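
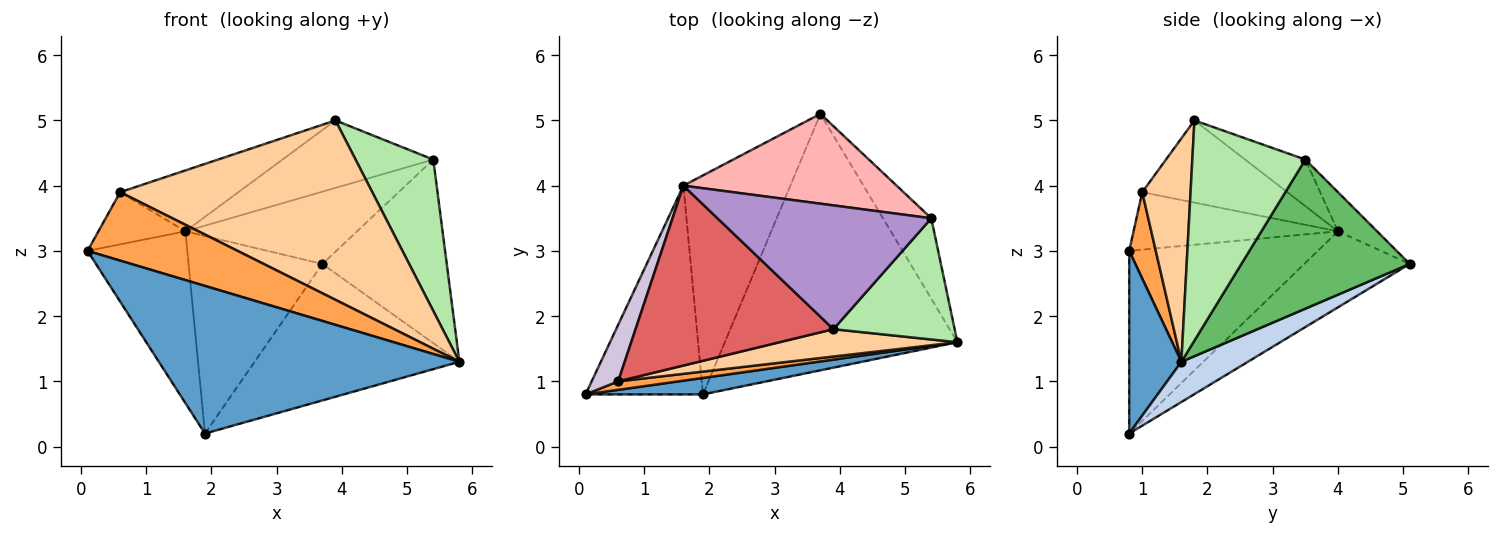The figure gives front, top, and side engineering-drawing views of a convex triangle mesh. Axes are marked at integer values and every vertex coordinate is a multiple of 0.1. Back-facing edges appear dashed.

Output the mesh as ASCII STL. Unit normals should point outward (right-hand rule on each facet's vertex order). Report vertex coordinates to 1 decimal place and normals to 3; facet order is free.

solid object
 facet normal 0.170 -0.979 0.109
  outer loop
   vertex 1.9 0.8 0.2
   vertex 5.8 1.6 1.3
   vertex 0.1 0.8 3.0
  endloop
 endfacet
 facet normal 0.151 0.464 -0.873
  outer loop
   vertex 1.9 0.8 0.2
   vertex 3.7 5.1 2.8
   vertex 5.8 1.6 1.3
  endloop
 endfacet
 facet normal 0.173 -0.977 0.121
  outer loop
   vertex 0.6 1.0 3.9
   vertex 0.1 0.8 3.0
   vertex 5.8 1.6 1.3
  endloop
 endfacet
 facet normal 0.186 -0.971 0.148
  outer loop
   vertex 0.6 1.0 3.9
   vertex 5.8 1.6 1.3
   vertex 3.9 1.8 5.0
  endloop
 endfacet
 facet normal 0.778 0.575 -0.252
  outer loop
   vertex 5.4 3.5 4.4
   vertex 5.8 1.6 1.3
   vertex 3.7 5.1 2.8
  endloop
 endfacet
 facet normal 0.750 -0.516 0.413
  outer loop
   vertex 5.4 3.5 4.4
   vertex 3.9 1.8 5.0
   vertex 5.8 1.6 1.3
  endloop
 endfacet
 facet normal -0.366 0.298 0.881
  outer loop
   vertex 1.6 4.0 3.3
   vertex 0.6 1.0 3.9
   vertex 3.9 1.8 5.0
  endloop
 endfacet
 facet normal -0.142 0.621 0.771
  outer loop
   vertex 1.6 4.0 3.3
   vertex 5.4 3.5 4.4
   vertex 3.7 5.1 2.8
  endloop
 endfacet
 facet normal -0.188 0.470 0.862
  outer loop
   vertex 1.6 4.0 3.3
   vertex 3.9 1.8 5.0
   vertex 5.4 3.5 4.4
  endloop
 endfacet
 facet normal -0.847 0.360 0.391
  outer loop
   vertex 1.6 4.0 3.3
   vertex 0.1 0.8 3.0
   vertex 0.6 1.0 3.9
  endloop
 endfacet
 facet normal -0.769 0.407 -0.494
  outer loop
   vertex 1.6 4.0 3.3
   vertex 1.9 0.8 0.2
   vertex 0.1 0.8 3.0
  endloop
 endfacet
 facet normal -0.467 0.592 -0.657
  outer loop
   vertex 1.6 4.0 3.3
   vertex 3.7 5.1 2.8
   vertex 1.9 0.8 0.2
  endloop
 endfacet
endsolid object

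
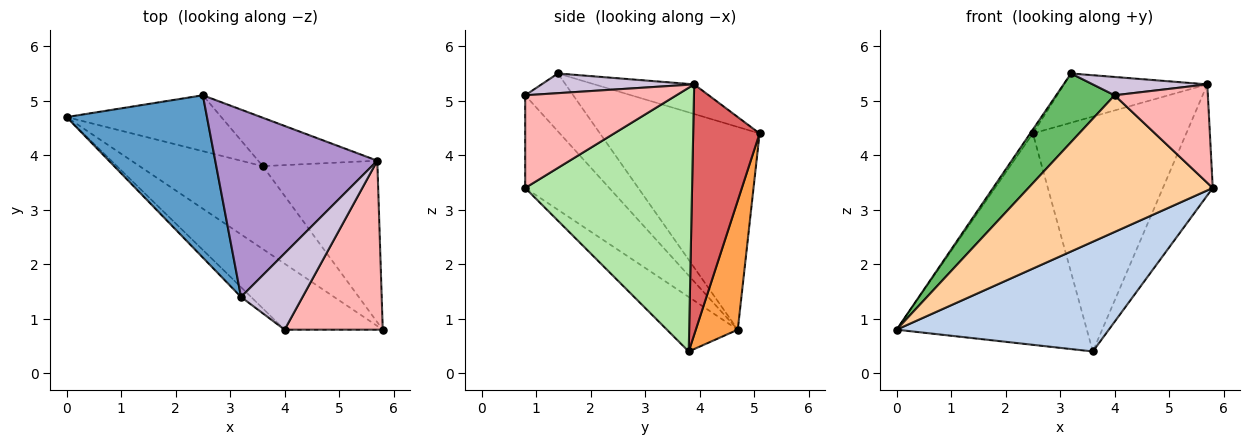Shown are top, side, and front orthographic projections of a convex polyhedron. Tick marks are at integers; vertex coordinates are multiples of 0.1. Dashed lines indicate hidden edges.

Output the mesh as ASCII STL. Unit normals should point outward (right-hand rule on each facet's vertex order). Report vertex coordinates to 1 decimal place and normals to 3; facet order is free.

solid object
 facet normal -0.822 0.014 0.569
  outer loop
   vertex 3.2 1.4 5.5
   vertex 2.5 5.1 4.4
   vertex 0.0 4.7 0.8
  endloop
 endfacet
 facet normal -0.257 -0.771 -0.582
  outer loop
   vertex 3.6 3.8 0.4
   vertex 5.8 0.8 3.4
   vertex 0.0 4.7 0.8
  endloop
 endfacet
 facet normal 0.209 0.946 -0.250
  outer loop
   vertex 3.6 3.8 0.4
   vertex 0.0 4.7 0.8
   vertex 2.5 5.1 4.4
  endloop
 endfacet
 facet normal -0.380 -0.833 -0.402
  outer loop
   vertex 4.0 0.8 5.1
   vertex 0.0 4.7 0.8
   vertex 5.8 0.8 3.4
  endloop
 endfacet
 facet normal -0.631 -0.768 -0.110
  outer loop
   vertex 4.0 0.8 5.1
   vertex 3.2 1.4 5.5
   vertex 0.0 4.7 0.8
  endloop
 endfacet
 facet normal 0.885 0.264 -0.384
  outer loop
   vertex 5.7 3.9 5.3
   vertex 5.8 0.8 3.4
   vertex 3.6 3.8 0.4
  endloop
 endfacet
 facet normal 0.390 0.902 -0.186
  outer loop
   vertex 5.7 3.9 5.3
   vertex 3.6 3.8 0.4
   vertex 2.5 5.1 4.4
  endloop
 endfacet
 facet normal 0.632 -0.390 0.669
  outer loop
   vertex 5.7 3.9 5.3
   vertex 4.0 0.8 5.1
   vertex 5.8 0.8 3.4
  endloop
 endfacet
 facet normal -0.174 0.250 0.952
  outer loop
   vertex 5.7 3.9 5.3
   vertex 2.5 5.1 4.4
   vertex 3.2 1.4 5.5
  endloop
 endfacet
 facet normal 0.297 -0.223 0.928
  outer loop
   vertex 5.7 3.9 5.3
   vertex 3.2 1.4 5.5
   vertex 4.0 0.8 5.1
  endloop
 endfacet
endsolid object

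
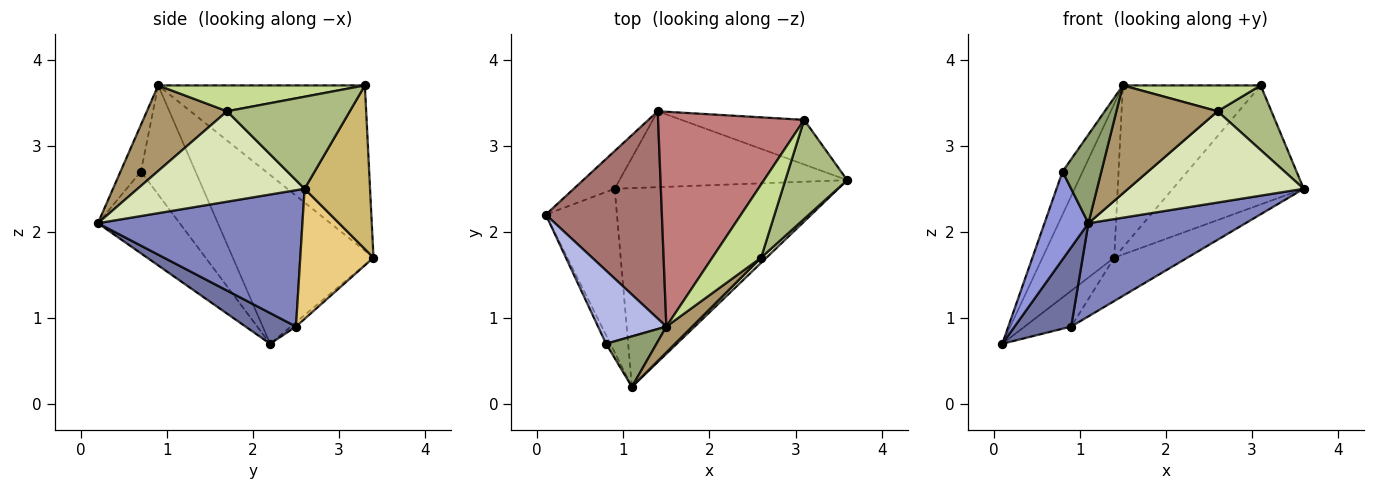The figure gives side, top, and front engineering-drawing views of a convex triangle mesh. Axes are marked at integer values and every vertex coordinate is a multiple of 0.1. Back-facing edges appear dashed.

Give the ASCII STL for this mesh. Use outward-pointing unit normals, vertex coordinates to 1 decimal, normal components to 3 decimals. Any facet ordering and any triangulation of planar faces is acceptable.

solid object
 facet normal 0.362 -0.406 -0.839
  outer loop
   vertex 0.9 2.5 0.9
   vertex 1.1 0.2 2.1
   vertex 0.1 2.2 0.7
  endloop
 endfacet
 facet normal 0.483 -0.372 -0.793
  outer loop
   vertex 0.9 2.5 0.9
   vertex 3.6 2.6 2.5
   vertex 1.1 0.2 2.1
  endloop
 endfacet
 facet normal -0.880 -0.472 -0.046
  outer loop
   vertex 0.8 0.7 2.7
   vertex 0.1 2.2 0.7
   vertex 1.1 0.2 2.1
  endloop
 endfacet
 facet normal -0.809 0.298 0.507
  outer loop
   vertex 0.8 0.7 2.7
   vertex 1.5 0.9 3.7
   vertex 0.1 2.2 0.7
  endloop
 endfacet
 facet normal -0.417 -0.790 0.450
  outer loop
   vertex 0.8 0.7 2.7
   vertex 1.1 0.2 2.1
   vertex 1.5 0.9 3.7
  endloop
 endfacet
 facet normal 0.780 -0.342 0.524
  outer loop
   vertex 2.6 1.7 3.4
   vertex 3.6 2.6 2.5
   vertex 3.1 3.3 3.7
  endloop
 endfacet
 facet normal 0.447 -0.298 0.844
  outer loop
   vertex 2.6 1.7 3.4
   vertex 3.1 3.3 3.7
   vertex 1.5 0.9 3.7
  endloop
 endfacet
 facet normal 0.689 -0.724 0.041
  outer loop
   vertex 2.6 1.7 3.4
   vertex 1.1 0.2 2.1
   vertex 3.6 2.6 2.5
  endloop
 endfacet
 facet normal 0.610 -0.770 0.184
  outer loop
   vertex 2.6 1.7 3.4
   vertex 1.5 0.9 3.7
   vertex 1.1 0.2 2.1
  endloop
 endfacet
 facet normal 0.424 0.848 -0.318
  outer loop
   vertex 1.4 3.4 1.7
   vertex 3.1 3.3 3.7
   vertex 3.6 2.6 2.5
  endloop
 endfacet
 facet normal 0.444 0.444 -0.778
  outer loop
   vertex 1.4 3.4 1.7
   vertex 3.6 2.6 2.5
   vertex 0.9 2.5 0.9
  endloop
 endfacet
 facet normal -0.076 0.686 -0.724
  outer loop
   vertex 1.4 3.4 1.7
   vertex 0.9 2.5 0.9
   vertex 0.1 2.2 0.7
  endloop
 endfacet
 facet normal -0.760 0.388 0.522
  outer loop
   vertex 1.4 3.4 1.7
   vertex 0.1 2.2 0.7
   vertex 1.5 0.9 3.7
  endloop
 endfacet
 facet normal -0.670 0.447 0.592
  outer loop
   vertex 1.4 3.4 1.7
   vertex 1.5 0.9 3.7
   vertex 3.1 3.3 3.7
  endloop
 endfacet
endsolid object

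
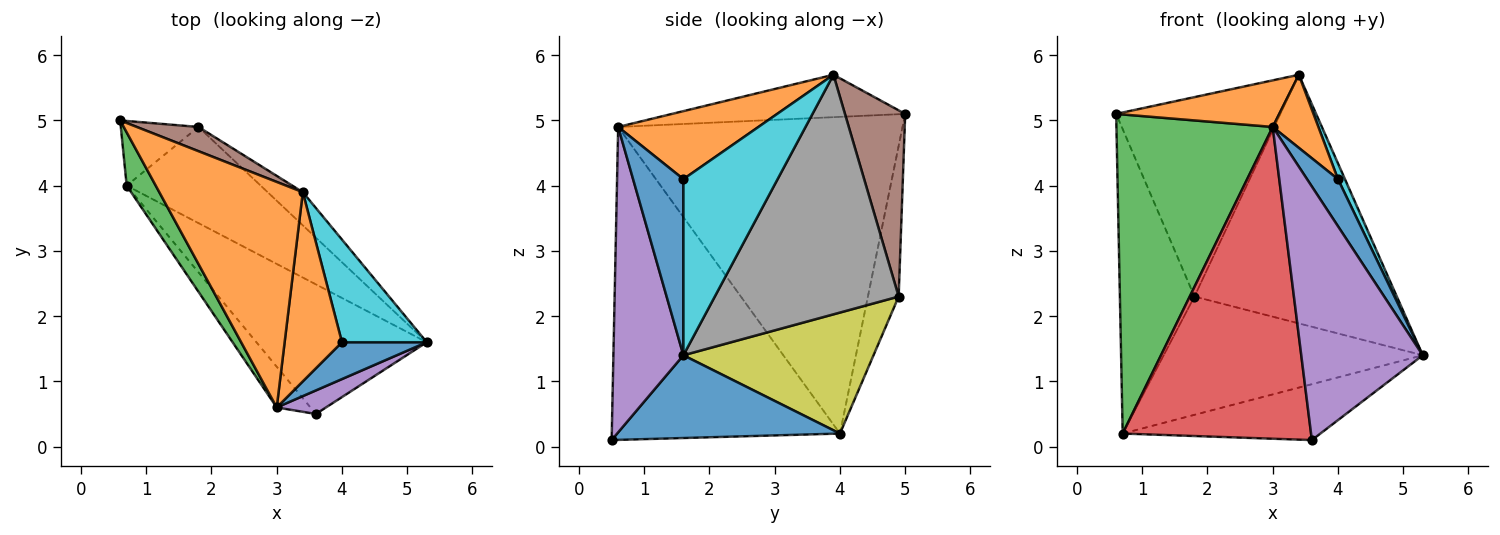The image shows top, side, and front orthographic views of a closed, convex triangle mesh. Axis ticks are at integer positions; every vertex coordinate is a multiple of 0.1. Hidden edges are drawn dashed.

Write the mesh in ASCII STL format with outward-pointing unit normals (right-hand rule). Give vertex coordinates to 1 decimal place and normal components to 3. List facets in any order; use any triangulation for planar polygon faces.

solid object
 facet normal 0.407 0.362 -0.839
  outer loop
   vertex 0.7 4.0 0.2
   vertex 5.3 1.6 1.4
   vertex 3.6 0.5 0.1
  endloop
 endfacet
 facet normal -0.278 -0.194 0.941
  outer loop
   vertex 3.0 0.6 4.9
   vertex 3.4 3.9 5.7
   vertex 0.6 5.0 5.1
  endloop
 endfacet
 facet normal -0.874 -0.480 0.080
  outer loop
   vertex 3.0 0.6 4.9
   vertex 0.6 5.0 5.1
   vertex 0.7 4.0 0.2
  endloop
 endfacet
 facet normal -0.769 -0.634 -0.083
  outer loop
   vertex 3.0 0.6 4.9
   vertex 0.7 4.0 0.2
   vertex 3.6 0.5 0.1
  endloop
 endfacet
 facet normal 0.498 -0.864 0.080
  outer loop
   vertex 3.0 0.6 4.9
   vertex 3.6 0.5 0.1
   vertex 5.3 1.6 1.4
  endloop
 endfacet
 facet normal 0.342 0.933 0.113
  outer loop
   vertex 1.8 4.9 2.3
   vertex 0.6 5.0 5.1
   vertex 3.4 3.9 5.7
  endloop
 endfacet
 facet normal -0.374 0.907 -0.193
  outer loop
   vertex 1.8 4.9 2.3
   vertex 0.7 4.0 0.2
   vertex 0.6 5.0 5.1
  endloop
 endfacet
 facet normal 0.669 0.737 -0.098
  outer loop
   vertex 1.8 4.9 2.3
   vertex 3.4 3.9 5.7
   vertex 5.3 1.6 1.4
  endloop
 endfacet
 facet normal 0.495 0.674 -0.548
  outer loop
   vertex 1.8 4.9 2.3
   vertex 5.3 1.6 1.4
   vertex 0.7 4.0 0.2
  endloop
 endfacet
 facet normal 0.899 -0.067 0.433
  outer loop
   vertex 4.0 1.6 4.1
   vertex 5.3 1.6 1.4
   vertex 3.4 3.9 5.7
  endloop
 endfacet
 facet normal 0.788 -0.485 0.379
  outer loop
   vertex 4.0 1.6 4.1
   vertex 3.0 0.6 4.9
   vertex 5.3 1.6 1.4
  endloop
 endfacet
 facet normal 0.742 -0.242 0.625
  outer loop
   vertex 4.0 1.6 4.1
   vertex 3.4 3.9 5.7
   vertex 3.0 0.6 4.9
  endloop
 endfacet
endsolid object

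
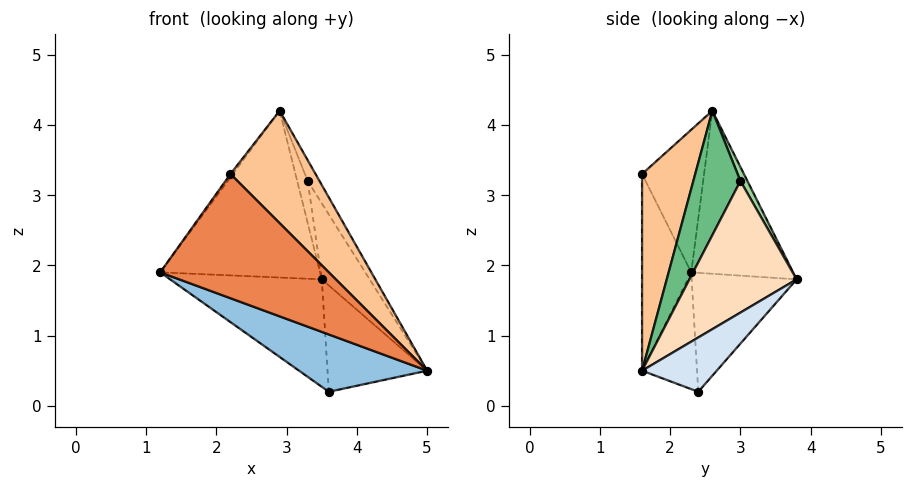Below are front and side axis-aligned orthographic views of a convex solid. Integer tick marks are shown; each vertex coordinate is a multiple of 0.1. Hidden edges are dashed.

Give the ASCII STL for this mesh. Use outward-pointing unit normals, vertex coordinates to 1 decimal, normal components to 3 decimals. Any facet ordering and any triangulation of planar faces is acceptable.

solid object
 facet normal -0.517 0.810 0.276
  outer loop
   vertex 2.9 2.6 4.2
   vertex 3.5 3.8 1.8
   vertex 1.2 2.3 1.9
  endloop
 endfacet
 facet normal -0.336 -0.784 -0.521
  outer loop
   vertex 3.6 2.4 0.2
   vertex 5.0 1.6 0.5
   vertex 1.2 2.3 1.9
  endloop
 endfacet
 facet normal -0.454 0.656 -0.603
  outer loop
   vertex 3.6 2.4 0.2
   vertex 1.2 2.3 1.9
   vertex 3.5 3.8 1.8
  endloop
 endfacet
 facet normal 0.500 0.667 -0.553
  outer loop
   vertex 3.6 2.4 0.2
   vertex 3.5 3.8 1.8
   vertex 5.0 1.6 0.5
  endloop
 endfacet
 facet normal -0.270 -0.924 -0.270
  outer loop
   vertex 2.2 1.6 3.3
   vertex 1.2 2.3 1.9
   vertex 5.0 1.6 0.5
  endloop
 endfacet
 facet normal -0.806 0.032 0.591
  outer loop
   vertex 2.2 1.6 3.3
   vertex 2.9 2.6 4.2
   vertex 1.2 2.3 1.9
  endloop
 endfacet
 facet normal 0.468 -0.749 0.468
  outer loop
   vertex 2.2 1.6 3.3
   vertex 5.0 1.6 0.5
   vertex 2.9 2.6 4.2
  endloop
 endfacet
 facet normal 0.858 0.383 0.342
  outer loop
   vertex 3.3 3.0 3.2
   vertex 5.0 1.6 0.5
   vertex 3.5 3.8 1.8
  endloop
 endfacet
 facet normal 0.873 0.218 0.436
  outer loop
   vertex 3.3 3.0 3.2
   vertex 2.9 2.6 4.2
   vertex 5.0 1.6 0.5
  endloop
 endfacet
 facet normal 0.485 0.728 0.485
  outer loop
   vertex 3.3 3.0 3.2
   vertex 3.5 3.8 1.8
   vertex 2.9 2.6 4.2
  endloop
 endfacet
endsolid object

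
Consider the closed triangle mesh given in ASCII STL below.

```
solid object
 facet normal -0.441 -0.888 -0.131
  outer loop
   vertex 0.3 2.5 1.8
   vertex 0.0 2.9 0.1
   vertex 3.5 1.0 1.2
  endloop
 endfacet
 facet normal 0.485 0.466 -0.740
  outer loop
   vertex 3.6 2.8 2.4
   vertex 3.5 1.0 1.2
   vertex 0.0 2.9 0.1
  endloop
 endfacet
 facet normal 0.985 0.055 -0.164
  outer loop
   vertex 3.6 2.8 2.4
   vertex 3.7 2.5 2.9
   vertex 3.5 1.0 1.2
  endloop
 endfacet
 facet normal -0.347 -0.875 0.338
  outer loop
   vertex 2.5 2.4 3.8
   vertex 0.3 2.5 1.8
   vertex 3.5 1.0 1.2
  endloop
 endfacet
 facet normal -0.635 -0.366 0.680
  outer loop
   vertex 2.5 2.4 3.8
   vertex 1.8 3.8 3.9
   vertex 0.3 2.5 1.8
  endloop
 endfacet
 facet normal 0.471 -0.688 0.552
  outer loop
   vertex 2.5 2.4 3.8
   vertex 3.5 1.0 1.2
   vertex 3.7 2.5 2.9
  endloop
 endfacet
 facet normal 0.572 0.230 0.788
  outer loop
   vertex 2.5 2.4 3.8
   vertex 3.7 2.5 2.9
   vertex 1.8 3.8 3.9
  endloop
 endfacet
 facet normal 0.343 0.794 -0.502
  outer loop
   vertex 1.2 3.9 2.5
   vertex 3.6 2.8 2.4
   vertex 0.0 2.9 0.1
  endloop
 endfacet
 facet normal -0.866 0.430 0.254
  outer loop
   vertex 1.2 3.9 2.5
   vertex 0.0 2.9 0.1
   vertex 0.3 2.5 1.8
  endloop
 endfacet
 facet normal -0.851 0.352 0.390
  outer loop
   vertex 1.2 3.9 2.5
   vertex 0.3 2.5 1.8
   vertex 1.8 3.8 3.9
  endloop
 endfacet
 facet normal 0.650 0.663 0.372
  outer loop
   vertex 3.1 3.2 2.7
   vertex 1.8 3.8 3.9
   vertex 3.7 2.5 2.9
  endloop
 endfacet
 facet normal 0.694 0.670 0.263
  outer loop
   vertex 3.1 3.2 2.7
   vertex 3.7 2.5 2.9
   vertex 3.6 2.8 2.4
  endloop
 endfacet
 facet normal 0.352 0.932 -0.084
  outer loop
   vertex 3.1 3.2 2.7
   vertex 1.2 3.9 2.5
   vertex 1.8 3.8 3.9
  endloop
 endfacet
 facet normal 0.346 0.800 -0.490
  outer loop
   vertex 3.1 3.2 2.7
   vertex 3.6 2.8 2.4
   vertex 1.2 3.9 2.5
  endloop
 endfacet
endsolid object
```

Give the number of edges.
21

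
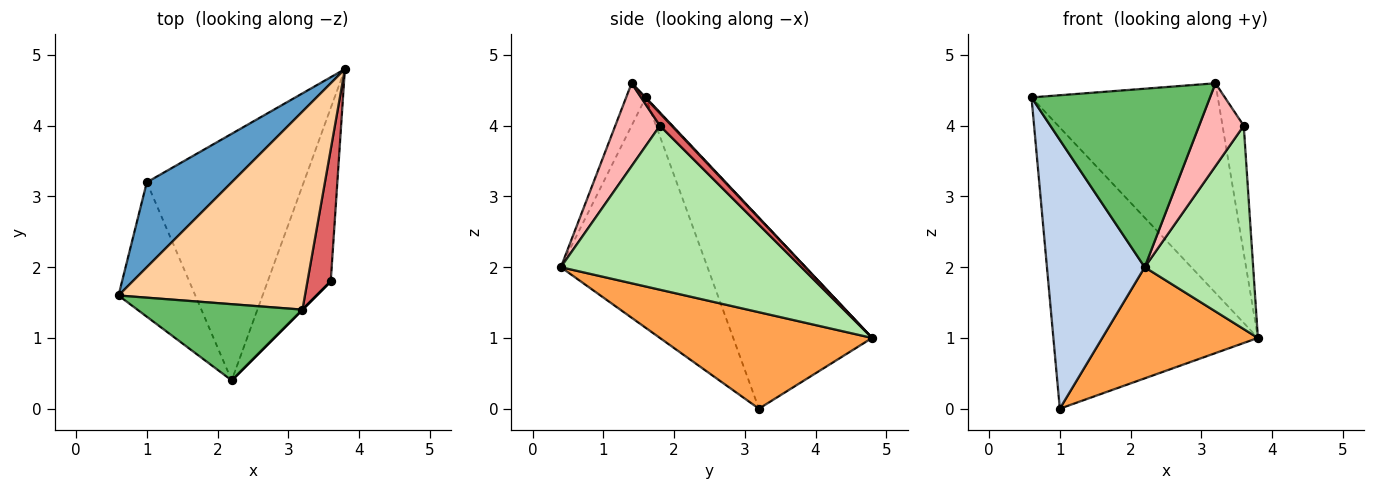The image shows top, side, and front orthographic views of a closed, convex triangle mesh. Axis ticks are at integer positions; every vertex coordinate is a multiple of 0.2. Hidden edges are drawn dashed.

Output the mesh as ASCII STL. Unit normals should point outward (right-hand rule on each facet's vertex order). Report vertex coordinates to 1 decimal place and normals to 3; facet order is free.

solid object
 facet normal -0.545 0.803 0.242
  outer loop
   vertex 1.0 3.2 0.0
   vertex 0.6 1.6 4.4
   vertex 3.8 4.8 1.0
  endloop
 endfacet
 facet normal -0.802 -0.535 -0.267
  outer loop
   vertex 1.0 3.2 0.0
   vertex 2.2 0.4 2.0
   vertex 0.6 1.6 4.4
  endloop
 endfacet
 facet normal 0.489 -0.359 -0.795
  outer loop
   vertex 1.0 3.2 0.0
   vertex 3.8 4.8 1.0
   vertex 2.2 0.4 2.0
  endloop
 endfacet
 facet normal 0.003 0.727 0.687
  outer loop
   vertex 3.2 1.4 4.6
   vertex 3.8 4.8 1.0
   vertex 0.6 1.6 4.4
  endloop
 endfacet
 facet normal -0.100 -0.915 0.391
  outer loop
   vertex 3.2 1.4 4.6
   vertex 0.6 1.6 4.4
   vertex 2.2 0.4 2.0
  endloop
 endfacet
 facet normal 0.860 -0.388 -0.331
  outer loop
   vertex 3.6 1.8 4.0
   vertex 2.2 0.4 2.0
   vertex 3.8 4.8 1.0
  endloop
 endfacet
 facet normal 0.360 0.648 0.672
  outer loop
   vertex 3.6 1.8 4.0
   vertex 3.8 4.8 1.0
   vertex 3.2 1.4 4.6
  endloop
 endfacet
 facet normal 0.707 -0.707 0.000
  outer loop
   vertex 3.6 1.8 4.0
   vertex 3.2 1.4 4.6
   vertex 2.2 0.4 2.0
  endloop
 endfacet
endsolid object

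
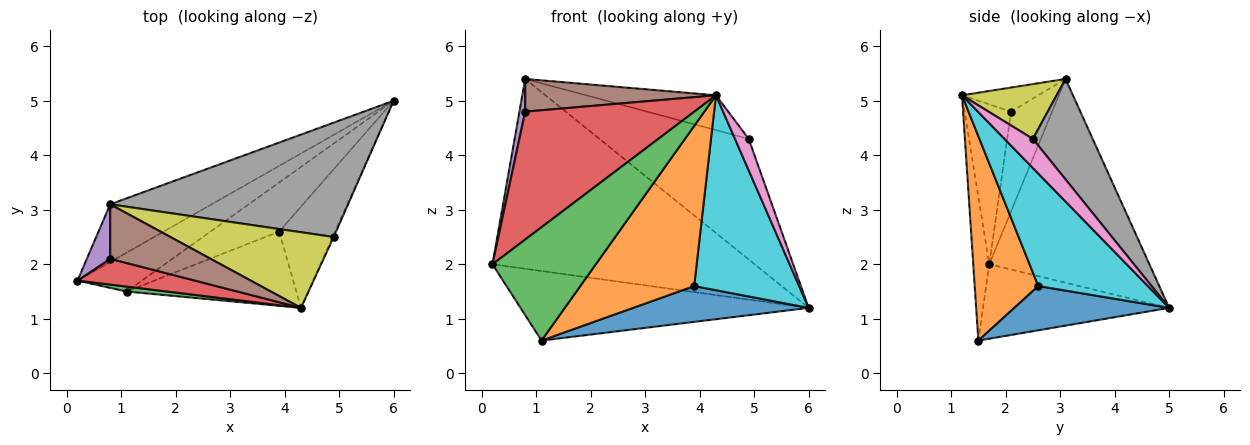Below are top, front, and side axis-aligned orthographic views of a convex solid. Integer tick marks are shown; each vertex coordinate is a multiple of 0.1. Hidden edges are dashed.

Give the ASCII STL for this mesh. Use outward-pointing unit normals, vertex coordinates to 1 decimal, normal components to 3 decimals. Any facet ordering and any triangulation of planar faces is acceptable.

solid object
 facet normal -0.505 0.826 -0.251
  outer loop
   vertex 0.8 3.1 5.4
   vertex 6.0 5.0 1.2
   vertex 0.2 1.7 2.0
  endloop
 endfacet
 facet normal -0.491 0.761 -0.424
  outer loop
   vertex 1.1 1.5 0.6
   vertex 0.2 1.7 2.0
   vertex 6.0 5.0 1.2
  endloop
 endfacet
 facet normal -0.153 -0.987 0.043
  outer loop
   vertex 1.1 1.5 0.6
   vertex 4.3 1.2 5.1
   vertex 0.2 1.7 2.0
  endloop
 endfacet
 facet normal -0.260 -0.947 0.191
  outer loop
   vertex 0.8 2.1 4.8
   vertex 0.2 1.7 2.0
   vertex 4.3 1.2 5.1
  endloop
 endfacet
 facet normal -0.965 -0.136 0.226
  outer loop
   vertex 0.8 2.1 4.8
   vertex 0.8 3.1 5.4
   vertex 0.2 1.7 2.0
  endloop
 endfacet
 facet normal -0.202 -0.504 0.840
  outer loop
   vertex 0.8 2.1 4.8
   vertex 4.3 1.2 5.1
   vertex 0.8 3.1 5.4
  endloop
 endfacet
 facet normal 0.900 -0.435 -0.031
  outer loop
   vertex 4.9 2.5 4.3
   vertex 4.3 1.2 5.1
   vertex 6.0 5.0 1.2
  endloop
 endfacet
 facet normal 0.279 0.697 0.661
  outer loop
   vertex 4.9 2.5 4.3
   vertex 6.0 5.0 1.2
   vertex 0.8 3.1 5.4
  endloop
 endfacet
 facet normal 0.292 0.400 0.869
  outer loop
   vertex 4.9 2.5 4.3
   vertex 0.8 3.1 5.4
   vertex 4.3 1.2 5.1
  endloop
 endfacet
 facet normal 0.680 -0.651 -0.338
  outer loop
   vertex 3.9 2.6 1.6
   vertex 6.0 5.0 1.2
   vertex 4.3 1.2 5.1
  endloop
 endfacet
 facet normal 0.461 -0.523 -0.717
  outer loop
   vertex 3.9 2.6 1.6
   vertex 1.1 1.5 0.6
   vertex 6.0 5.0 1.2
  endloop
 endfacet
 facet normal 0.452 -0.809 -0.375
  outer loop
   vertex 3.9 2.6 1.6
   vertex 4.3 1.2 5.1
   vertex 1.1 1.5 0.6
  endloop
 endfacet
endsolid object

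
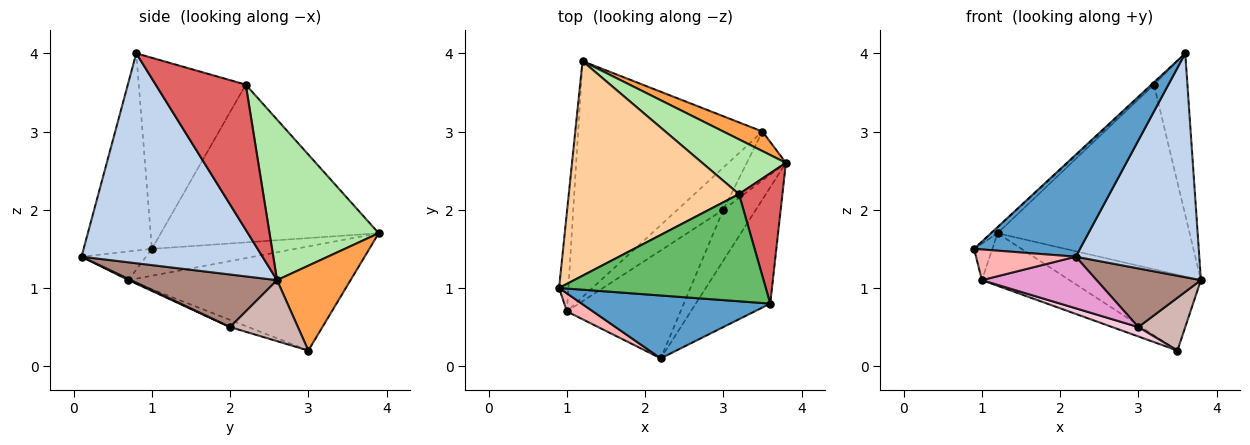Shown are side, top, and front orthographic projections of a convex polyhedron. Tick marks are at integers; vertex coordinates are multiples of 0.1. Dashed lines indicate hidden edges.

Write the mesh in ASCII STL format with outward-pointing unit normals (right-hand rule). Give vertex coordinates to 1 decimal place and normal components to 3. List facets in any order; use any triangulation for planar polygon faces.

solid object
 facet normal -0.481 -0.746 0.460
  outer loop
   vertex 2.2 0.1 1.4
   vertex 3.6 0.8 4.0
   vertex 0.9 1.0 1.5
  endloop
 endfacet
 facet normal 0.793 -0.541 -0.281
  outer loop
   vertex 2.2 0.1 1.4
   vertex 3.8 2.6 1.1
   vertex 3.6 0.8 4.0
  endloop
 endfacet
 facet normal 0.476 0.851 0.220
  outer loop
   vertex 3.5 3.0 0.2
   vertex 1.2 3.9 1.7
   vertex 3.8 2.6 1.1
  endloop
 endfacet
 facet normal -0.680 0.020 0.733
  outer loop
   vertex 3.2 2.2 3.6
   vertex 1.2 3.9 1.7
   vertex 0.9 1.0 1.5
  endloop
 endfacet
 facet normal -0.679 0.016 0.734
  outer loop
   vertex 3.2 2.2 3.6
   vertex 0.9 1.0 1.5
   vertex 3.6 0.8 4.0
  endloop
 endfacet
 facet normal 0.479 0.842 0.250
  outer loop
   vertex 3.2 2.2 3.6
   vertex 3.8 2.6 1.1
   vertex 1.2 3.9 1.7
  endloop
 endfacet
 facet normal 0.903 0.335 0.270
  outer loop
   vertex 3.2 2.2 3.6
   vertex 3.6 0.8 4.0
   vertex 3.8 2.6 1.1
  endloop
 endfacet
 facet normal -0.487 -0.753 0.443
  outer loop
   vertex 1.0 0.7 1.1
   vertex 2.2 0.1 1.4
   vertex 0.9 1.0 1.5
  endloop
 endfacet
 facet normal -0.938 0.119 -0.324
  outer loop
   vertex 1.0 0.7 1.1
   vertex 0.9 1.0 1.5
   vertex 1.2 3.9 1.7
  endloop
 endfacet
 facet normal -0.483 0.190 -0.855
  outer loop
   vertex 1.0 0.7 1.1
   vertex 1.2 3.9 1.7
   vertex 3.5 3.0 0.2
  endloop
 endfacet
 facet normal 0.727 -0.519 -0.450
  outer loop
   vertex 3.0 2.0 0.5
   vertex 3.8 2.6 1.1
   vertex 2.2 0.1 1.4
  endloop
 endfacet
 facet normal 0.727 -0.504 -0.466
  outer loop
   vertex 3.0 2.0 0.5
   vertex 3.5 3.0 0.2
   vertex 3.8 2.6 1.1
  endloop
 endfacet
 facet normal 0.010 -0.431 -0.902
  outer loop
   vertex 3.0 2.0 0.5
   vertex 2.2 0.1 1.4
   vertex 1.0 0.7 1.1
  endloop
 endfacet
 facet normal -0.150 -0.214 -0.965
  outer loop
   vertex 3.0 2.0 0.5
   vertex 1.0 0.7 1.1
   vertex 3.5 3.0 0.2
  endloop
 endfacet
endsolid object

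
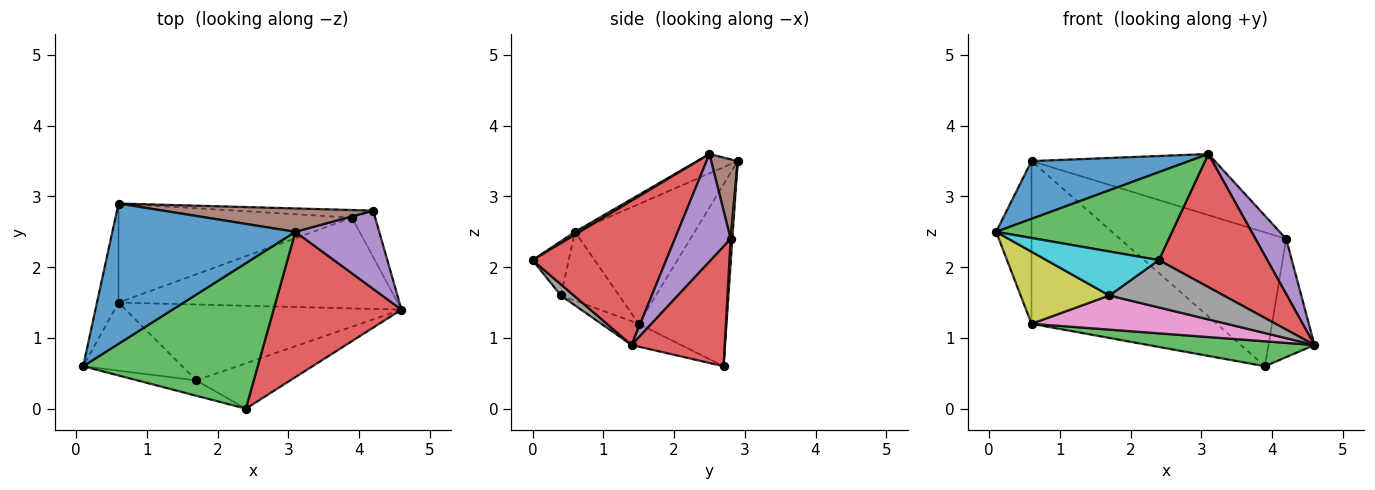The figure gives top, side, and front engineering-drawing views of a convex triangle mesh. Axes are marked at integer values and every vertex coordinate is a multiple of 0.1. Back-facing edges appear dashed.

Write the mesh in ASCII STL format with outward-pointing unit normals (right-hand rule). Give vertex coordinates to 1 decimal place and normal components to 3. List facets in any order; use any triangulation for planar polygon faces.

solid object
 facet normal -0.097 -0.379 0.920
  outer loop
   vertex 3.1 2.5 3.6
   vertex 0.6 2.9 3.5
   vertex 0.1 0.6 2.5
  endloop
 endfacet
 facet normal -0.945 0.279 -0.170
  outer loop
   vertex 0.6 1.5 1.2
   vertex 0.1 0.6 2.5
   vertex 0.6 2.9 3.5
  endloop
 endfacet
 facet normal 0.014 -0.517 0.856
  outer loop
   vertex 2.4 0.0 2.1
   vertex 3.1 2.5 3.6
   vertex 0.1 0.6 2.5
  endloop
 endfacet
 facet normal 0.640 -0.519 0.567
  outer loop
   vertex 2.4 0.0 2.1
   vertex 4.6 1.4 0.9
   vertex 3.1 2.5 3.6
  endloop
 endfacet
 facet normal 0.724 -0.398 0.564
  outer loop
   vertex 4.2 2.8 2.4
   vertex 3.1 2.5 3.6
   vertex 4.6 1.4 0.9
  endloop
 endfacet
 facet normal 0.134 0.926 0.354
  outer loop
   vertex 4.2 2.8 2.4
   vertex 0.6 2.9 3.5
   vertex 3.1 2.5 3.6
  endloop
 endfacet
 facet normal -0.078 -0.409 -0.909
  outer loop
   vertex 1.7 0.4 1.6
   vertex 0.6 1.5 1.2
   vertex 4.6 1.4 0.9
  endloop
 endfacet
 facet normal 0.082 -0.719 -0.690
  outer loop
   vertex 1.7 0.4 1.6
   vertex 4.6 1.4 0.9
   vertex 2.4 0.0 2.1
  endloop
 endfacet
 facet normal -0.431 -0.656 -0.620
  outer loop
   vertex 1.7 0.4 1.6
   vertex 0.1 0.6 2.5
   vertex 0.6 1.5 1.2
  endloop
 endfacet
 facet normal -0.291 -0.903 -0.316
  outer loop
   vertex 1.7 0.4 1.6
   vertex 2.4 0.0 2.1
   vertex 0.1 0.6 2.5
  endloop
 endfacet
 facet normal -0.376 0.792 -0.482
  outer loop
   vertex 3.9 2.7 0.6
   vertex 0.6 1.5 1.2
   vertex 0.6 2.9 3.5
  endloop
 endfacet
 facet normal 0.010 0.998 -0.057
  outer loop
   vertex 3.9 2.7 0.6
   vertex 0.6 2.9 3.5
   vertex 4.2 2.8 2.4
  endloop
 endfacet
 facet normal -0.079 -0.264 -0.961
  outer loop
   vertex 3.9 2.7 0.6
   vertex 4.6 1.4 0.9
   vertex 0.6 1.5 1.2
  endloop
 endfacet
 facet normal 0.883 0.436 -0.171
  outer loop
   vertex 3.9 2.7 0.6
   vertex 4.2 2.8 2.4
   vertex 4.6 1.4 0.9
  endloop
 endfacet
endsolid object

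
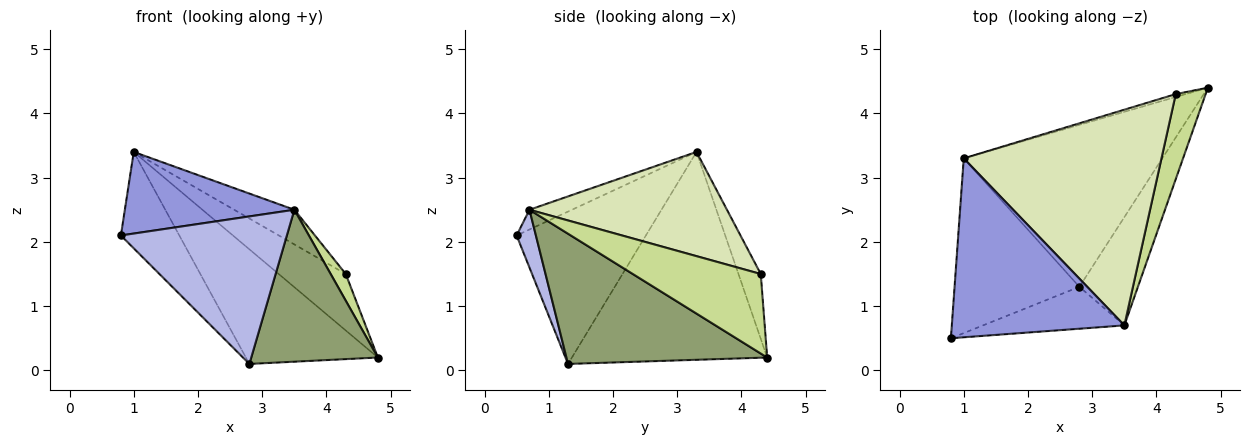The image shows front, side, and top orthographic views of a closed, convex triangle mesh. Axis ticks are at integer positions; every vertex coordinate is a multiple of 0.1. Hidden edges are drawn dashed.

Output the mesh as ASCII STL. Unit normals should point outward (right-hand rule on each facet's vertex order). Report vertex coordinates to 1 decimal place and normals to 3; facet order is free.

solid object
 facet normal -0.730 0.330 -0.598
  outer loop
   vertex 2.8 1.3 0.1
   vertex 0.8 0.5 2.1
   vertex 1.0 3.3 3.4
  endloop
 endfacet
 facet normal -0.650 0.439 -0.621
  outer loop
   vertex 2.8 1.3 0.1
   vertex 1.0 3.3 3.4
   vertex 4.8 4.4 0.2
  endloop
 endfacet
 facet normal -0.103 -0.413 0.905
  outer loop
   vertex 3.5 0.7 2.5
   vertex 1.0 3.3 3.4
   vertex 0.8 0.5 2.1
  endloop
 endfacet
 facet normal 0.111 -0.956 -0.271
  outer loop
   vertex 3.5 0.7 2.5
   vertex 0.8 0.5 2.1
   vertex 2.8 1.3 0.1
  endloop
 endfacet
 facet normal 0.791 -0.499 -0.355
  outer loop
   vertex 3.5 0.7 2.5
   vertex 2.8 1.3 0.1
   vertex 4.8 4.4 0.2
  endloop
 endfacet
 facet normal -0.315 0.948 -0.048
  outer loop
   vertex 4.3 4.3 1.5
   vertex 4.8 4.4 0.2
   vertex 1.0 3.3 3.4
  endloop
 endfacet
 facet normal 0.931 -0.110 0.349
  outer loop
   vertex 4.3 4.3 1.5
   vertex 3.5 0.7 2.5
   vertex 4.8 4.4 0.2
  endloop
 endfacet
 facet normal 0.462 0.141 0.876
  outer loop
   vertex 4.3 4.3 1.5
   vertex 1.0 3.3 3.4
   vertex 3.5 0.7 2.5
  endloop
 endfacet
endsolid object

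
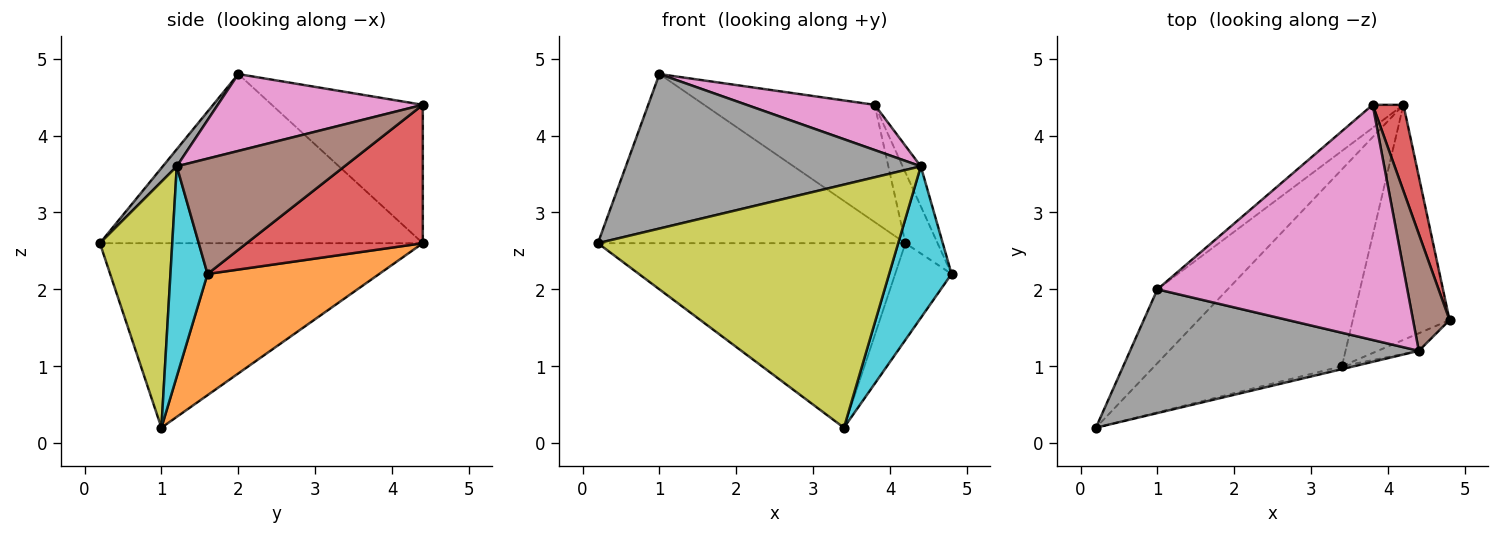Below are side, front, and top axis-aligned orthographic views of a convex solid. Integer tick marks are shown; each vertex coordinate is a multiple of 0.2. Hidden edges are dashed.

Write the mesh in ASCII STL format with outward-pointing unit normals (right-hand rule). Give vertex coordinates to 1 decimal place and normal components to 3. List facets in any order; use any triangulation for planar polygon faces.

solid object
 facet normal -0.583 0.556 -0.593
  outer loop
   vertex 3.4 1.0 0.2
   vertex 0.2 0.2 2.6
   vertex 4.2 4.4 2.6
  endloop
 endfacet
 facet normal 0.757 0.249 -0.604
  outer loop
   vertex 3.4 1.0 0.2
   vertex 4.2 4.4 2.6
   vertex 4.8 1.6 2.2
  endloop
 endfacet
 facet normal -0.693 0.660 -0.288
  outer loop
   vertex 1.0 2.0 4.8
   vertex 4.2 4.4 2.6
   vertex 0.2 0.2 2.6
  endloop
 endfacet
 facet normal 0.961 0.175 0.214
  outer loop
   vertex 3.8 4.4 4.4
   vertex 4.8 1.6 2.2
   vertex 4.2 4.4 2.6
  endloop
 endfacet
 facet normal -0.656 0.741 -0.146
  outer loop
   vertex 3.8 4.4 4.4
   vertex 4.2 4.4 2.6
   vertex 1.0 2.0 4.8
  endloop
 endfacet
 facet normal 0.948 0.103 0.300
  outer loop
   vertex 4.4 1.2 3.6
   vertex 4.8 1.6 2.2
   vertex 3.8 4.4 4.4
  endloop
 endfacet
 facet normal 0.289 -0.181 0.940
  outer loop
   vertex 4.4 1.2 3.6
   vertex 3.8 4.4 4.4
   vertex 1.0 2.0 4.8
  endloop
 endfacet
 facet normal 0.037 -0.780 0.625
  outer loop
   vertex 4.4 1.2 3.6
   vertex 1.0 2.0 4.8
   vertex 0.2 0.2 2.6
  endloop
 endfacet
 facet normal 0.234 -0.972 -0.012
  outer loop
   vertex 4.4 1.2 3.6
   vertex 0.2 0.2 2.6
   vertex 3.4 1.0 0.2
  endloop
 endfacet
 facet normal 0.508 -0.855 -0.099
  outer loop
   vertex 4.4 1.2 3.6
   vertex 3.4 1.0 0.2
   vertex 4.8 1.6 2.2
  endloop
 endfacet
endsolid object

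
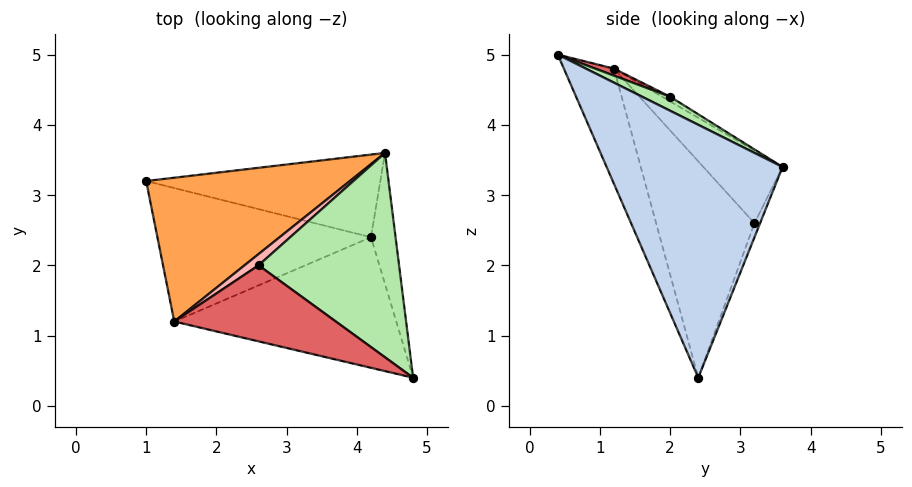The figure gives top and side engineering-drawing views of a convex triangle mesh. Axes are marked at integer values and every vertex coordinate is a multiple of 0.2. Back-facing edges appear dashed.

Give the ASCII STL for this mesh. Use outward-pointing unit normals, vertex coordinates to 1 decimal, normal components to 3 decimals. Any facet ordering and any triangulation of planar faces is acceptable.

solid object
 facet normal -0.022 0.929 -0.370
  outer loop
   vertex 4.2 2.4 0.4
   vertex 1.0 3.2 2.6
   vertex 4.4 3.6 3.4
  endloop
 endfacet
 facet normal 0.992 0.076 -0.096
  outer loop
   vertex 4.2 2.4 0.4
   vertex 4.4 3.6 3.4
   vertex 4.8 0.4 5.0
  endloop
 endfacet
 facet normal -0.241 0.696 0.676
  outer loop
   vertex 1.4 1.2 4.8
   vertex 4.4 3.6 3.4
   vertex 1.0 3.2 2.6
  endloop
 endfacet
 facet normal -0.525 -0.675 -0.518
  outer loop
   vertex 1.4 1.2 4.8
   vertex 1.0 3.2 2.6
   vertex 4.2 2.4 0.4
  endloop
 endfacet
 facet normal -0.192 -0.909 -0.370
  outer loop
   vertex 1.4 1.2 4.8
   vertex 4.2 2.4 0.4
   vertex 4.8 0.4 5.0
  endloop
 endfacet
 facet normal 0.089 0.454 0.886
  outer loop
   vertex 2.6 2.0 4.4
   vertex 4.8 0.4 5.0
   vertex 4.4 3.6 3.4
  endloop
 endfacet
 facet normal 0.040 0.398 0.916
  outer loop
   vertex 2.6 2.0 4.4
   vertex 1.4 1.2 4.8
   vertex 4.8 0.4 5.0
  endloop
 endfacet
 facet normal -0.229 0.688 0.688
  outer loop
   vertex 2.6 2.0 4.4
   vertex 4.4 3.6 3.4
   vertex 1.4 1.2 4.8
  endloop
 endfacet
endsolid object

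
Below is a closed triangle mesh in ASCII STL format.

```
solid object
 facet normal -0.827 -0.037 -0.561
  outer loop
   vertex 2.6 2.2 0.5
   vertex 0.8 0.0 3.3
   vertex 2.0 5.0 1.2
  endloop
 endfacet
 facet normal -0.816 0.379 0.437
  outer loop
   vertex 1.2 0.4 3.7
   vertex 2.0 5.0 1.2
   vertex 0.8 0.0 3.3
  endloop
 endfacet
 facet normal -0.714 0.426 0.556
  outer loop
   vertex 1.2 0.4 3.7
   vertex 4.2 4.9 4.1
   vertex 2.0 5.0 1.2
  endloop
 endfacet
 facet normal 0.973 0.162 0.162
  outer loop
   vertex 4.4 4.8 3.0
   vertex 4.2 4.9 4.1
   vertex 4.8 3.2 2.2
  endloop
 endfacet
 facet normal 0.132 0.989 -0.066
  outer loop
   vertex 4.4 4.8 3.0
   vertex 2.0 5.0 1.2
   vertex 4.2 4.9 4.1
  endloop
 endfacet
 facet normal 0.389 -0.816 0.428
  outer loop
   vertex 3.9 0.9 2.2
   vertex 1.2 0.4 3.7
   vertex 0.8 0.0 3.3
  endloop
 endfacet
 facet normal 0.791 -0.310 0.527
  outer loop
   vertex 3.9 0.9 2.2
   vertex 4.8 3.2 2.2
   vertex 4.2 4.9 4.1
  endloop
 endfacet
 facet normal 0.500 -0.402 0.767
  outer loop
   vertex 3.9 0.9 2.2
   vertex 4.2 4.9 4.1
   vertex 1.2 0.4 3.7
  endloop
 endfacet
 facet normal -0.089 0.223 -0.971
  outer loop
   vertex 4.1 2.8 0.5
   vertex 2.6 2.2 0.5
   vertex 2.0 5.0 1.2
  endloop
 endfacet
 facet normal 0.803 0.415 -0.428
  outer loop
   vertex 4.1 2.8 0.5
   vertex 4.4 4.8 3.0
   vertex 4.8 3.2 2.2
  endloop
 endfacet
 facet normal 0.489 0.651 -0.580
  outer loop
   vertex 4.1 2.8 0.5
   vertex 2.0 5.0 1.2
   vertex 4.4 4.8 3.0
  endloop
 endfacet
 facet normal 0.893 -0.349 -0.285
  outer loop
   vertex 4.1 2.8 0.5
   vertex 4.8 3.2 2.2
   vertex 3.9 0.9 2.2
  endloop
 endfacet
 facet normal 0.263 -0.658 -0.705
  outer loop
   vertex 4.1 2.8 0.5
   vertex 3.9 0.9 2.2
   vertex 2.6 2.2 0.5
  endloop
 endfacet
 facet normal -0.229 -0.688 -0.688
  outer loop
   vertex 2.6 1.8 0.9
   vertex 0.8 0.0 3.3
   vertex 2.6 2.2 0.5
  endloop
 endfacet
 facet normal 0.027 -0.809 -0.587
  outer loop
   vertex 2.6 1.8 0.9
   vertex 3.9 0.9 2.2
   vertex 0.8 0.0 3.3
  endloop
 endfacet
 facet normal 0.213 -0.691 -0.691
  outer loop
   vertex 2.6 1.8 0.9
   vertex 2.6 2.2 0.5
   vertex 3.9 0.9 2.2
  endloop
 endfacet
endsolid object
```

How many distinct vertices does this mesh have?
10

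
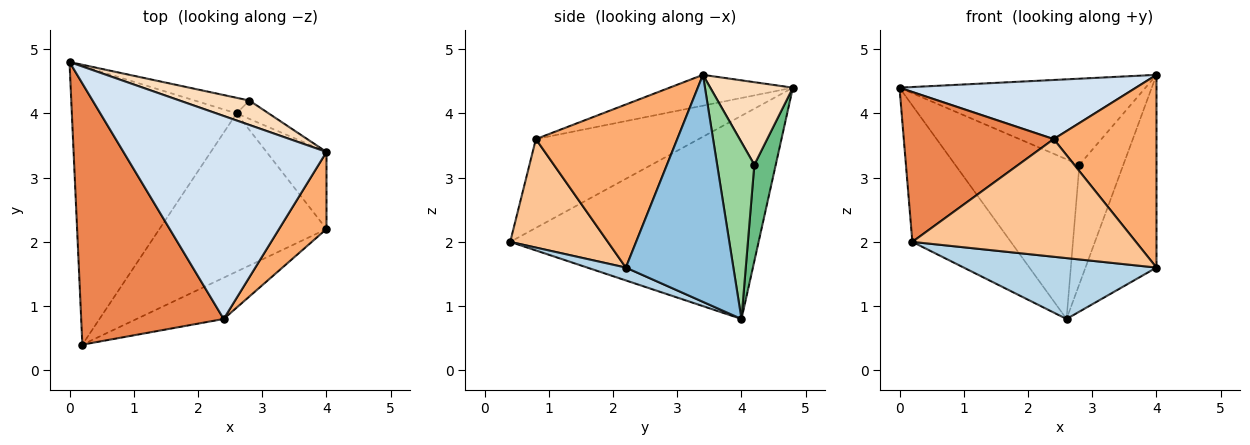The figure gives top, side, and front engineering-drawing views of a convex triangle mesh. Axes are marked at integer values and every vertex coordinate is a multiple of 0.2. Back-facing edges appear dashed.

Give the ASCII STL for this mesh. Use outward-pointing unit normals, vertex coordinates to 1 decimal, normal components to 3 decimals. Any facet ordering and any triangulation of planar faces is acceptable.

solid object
 facet normal -0.742 0.294 -0.602
  outer loop
   vertex 2.6 4.0 0.8
   vertex 0.2 0.4 2.0
   vertex 0.0 4.8 4.4
  endloop
 endfacet
 facet normal 0.815 0.538 -0.215
  outer loop
   vertex 4.0 2.2 1.6
   vertex 2.6 4.0 0.8
   vertex 4.0 3.4 4.6
  endloop
 endfacet
 facet normal 0.072 -0.358 -0.931
  outer loop
   vertex 4.0 2.2 1.6
   vertex 0.2 0.4 2.0
   vertex 2.6 4.0 0.8
  endloop
 endfacet
 facet normal -0.144 -0.277 0.950
  outer loop
   vertex 2.4 0.8 3.6
   vertex 4.0 3.4 4.6
   vertex 0.0 4.8 4.4
  endloop
 endfacet
 facet normal -0.475 -0.438 0.763
  outer loop
   vertex 2.4 0.8 3.6
   vertex 0.0 4.8 4.4
   vertex 0.2 0.4 2.0
  endloop
 endfacet
 facet normal 0.787 -0.573 0.229
  outer loop
   vertex 2.4 0.8 3.6
   vertex 4.0 2.2 1.6
   vertex 4.0 3.4 4.6
  endloop
 endfacet
 facet normal 0.381 -0.872 -0.306
  outer loop
   vertex 2.4 0.8 3.6
   vertex 0.2 0.4 2.0
   vertex 4.0 2.2 1.6
  endloop
 endfacet
 facet normal 0.307 0.915 0.260
  outer loop
   vertex 2.8 4.2 3.2
   vertex 0.0 4.8 4.4
   vertex 4.0 3.4 4.6
  endloop
 endfacet
 facet normal 0.169 0.981 -0.096
  outer loop
   vertex 2.8 4.2 3.2
   vertex 2.6 4.0 0.8
   vertex 0.0 4.8 4.4
  endloop
 endfacet
 facet normal 0.642 0.758 -0.117
  outer loop
   vertex 2.8 4.2 3.2
   vertex 4.0 3.4 4.6
   vertex 2.6 4.0 0.8
  endloop
 endfacet
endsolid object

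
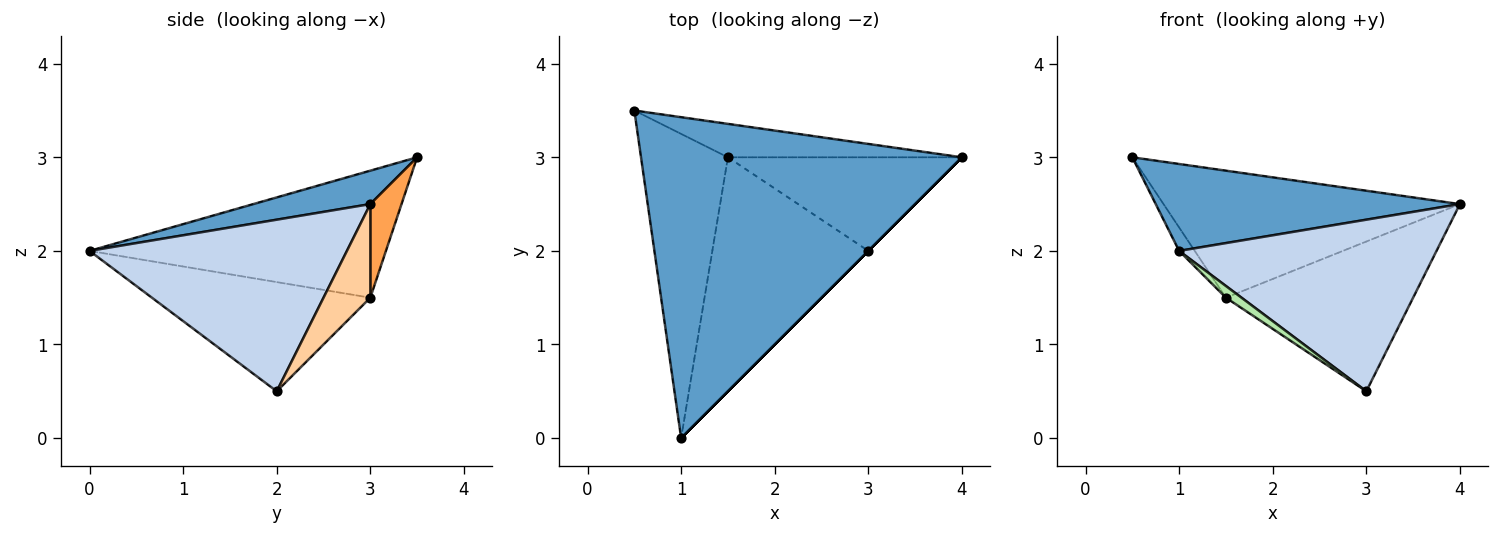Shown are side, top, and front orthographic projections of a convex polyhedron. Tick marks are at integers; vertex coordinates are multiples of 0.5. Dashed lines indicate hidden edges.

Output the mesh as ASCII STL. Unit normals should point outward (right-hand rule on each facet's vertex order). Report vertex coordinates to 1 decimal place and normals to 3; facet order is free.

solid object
 facet normal 0.100 -0.260 0.960
  outer loop
   vertex 1.0 0.0 2.0
   vertex 4.0 3.0 2.5
   vertex 0.5 3.5 3.0
  endloop
 endfacet
 facet normal 0.707 -0.707 0.000
  outer loop
   vertex 3.0 2.0 0.5
   vertex 4.0 3.0 2.5
   vertex 1.0 0.0 2.0
  endloop
 endfacet
 facet normal 0.101 0.962 -0.253
  outer loop
   vertex 1.5 3.0 1.5
   vertex 0.5 3.5 3.0
   vertex 4.0 3.0 2.5
  endloop
 endfacet
 facet normal 0.207 0.830 -0.518
  outer loop
   vertex 1.5 3.0 1.5
   vertex 4.0 3.0 2.5
   vertex 3.0 2.0 0.5
  endloop
 endfacet
 facet normal -0.825 0.043 -0.564
  outer loop
   vertex 1.5 3.0 1.5
   vertex 1.0 0.0 2.0
   vertex 0.5 3.5 3.0
  endloop
 endfacet
 facet normal -0.573 -0.041 -0.819
  outer loop
   vertex 1.5 3.0 1.5
   vertex 3.0 2.0 0.5
   vertex 1.0 0.0 2.0
  endloop
 endfacet
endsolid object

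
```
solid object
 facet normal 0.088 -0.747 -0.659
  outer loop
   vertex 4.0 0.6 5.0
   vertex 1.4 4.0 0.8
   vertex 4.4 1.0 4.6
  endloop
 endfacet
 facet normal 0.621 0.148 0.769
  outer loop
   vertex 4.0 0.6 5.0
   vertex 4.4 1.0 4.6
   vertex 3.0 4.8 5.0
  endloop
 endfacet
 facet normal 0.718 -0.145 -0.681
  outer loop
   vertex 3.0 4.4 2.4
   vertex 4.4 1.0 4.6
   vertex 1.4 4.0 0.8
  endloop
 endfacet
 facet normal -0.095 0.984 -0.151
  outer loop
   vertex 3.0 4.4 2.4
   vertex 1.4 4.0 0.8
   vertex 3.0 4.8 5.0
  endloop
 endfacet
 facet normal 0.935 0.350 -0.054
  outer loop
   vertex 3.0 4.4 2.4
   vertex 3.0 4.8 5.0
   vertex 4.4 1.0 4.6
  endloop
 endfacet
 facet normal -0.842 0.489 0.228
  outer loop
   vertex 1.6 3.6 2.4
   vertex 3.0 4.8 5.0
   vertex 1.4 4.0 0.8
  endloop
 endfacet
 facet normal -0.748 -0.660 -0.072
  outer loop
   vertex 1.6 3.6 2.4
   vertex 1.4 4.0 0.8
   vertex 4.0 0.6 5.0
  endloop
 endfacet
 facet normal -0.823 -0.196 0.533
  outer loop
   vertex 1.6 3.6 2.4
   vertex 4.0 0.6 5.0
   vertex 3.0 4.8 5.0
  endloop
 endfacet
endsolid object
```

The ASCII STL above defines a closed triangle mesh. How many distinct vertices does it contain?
6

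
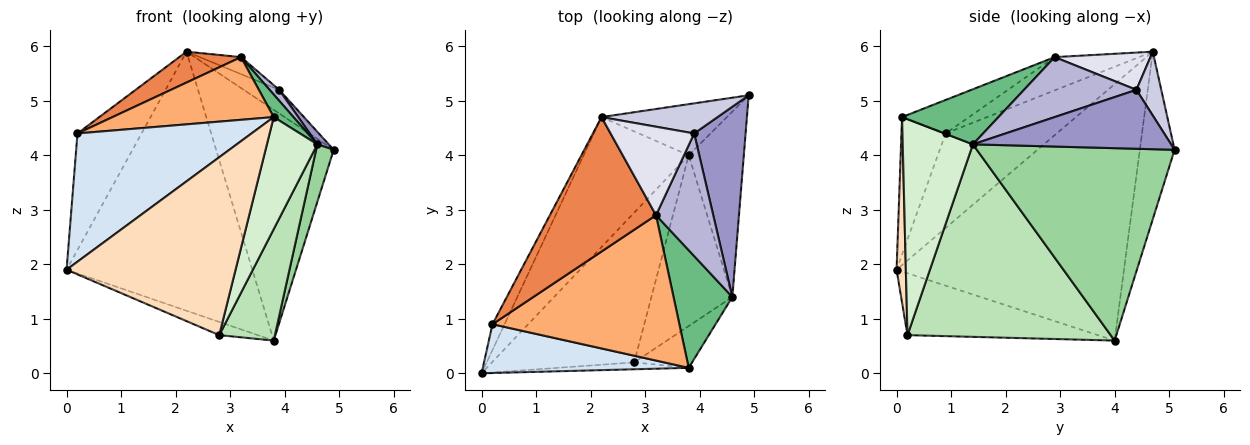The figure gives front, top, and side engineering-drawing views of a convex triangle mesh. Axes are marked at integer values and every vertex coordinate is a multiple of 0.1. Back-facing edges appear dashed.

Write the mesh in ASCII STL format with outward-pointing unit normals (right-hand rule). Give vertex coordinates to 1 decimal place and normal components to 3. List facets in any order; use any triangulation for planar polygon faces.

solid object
 facet normal -0.738 0.603 -0.302
  outer loop
   vertex 3.8 4.0 0.6
   vertex 0.0 0.0 1.9
   vertex 2.2 4.7 5.9
  endloop
 endfacet
 facet normal -0.277 0.938 -0.208
  outer loop
   vertex 3.8 4.0 0.6
   vertex 2.2 4.7 5.9
   vertex 4.9 5.1 4.1
  endloop
 endfacet
 facet normal -0.861 0.497 -0.110
  outer loop
   vertex 0.2 0.9 4.4
   vertex 2.2 4.7 5.9
   vertex 0.0 0.0 1.9
  endloop
 endfacet
 facet normal -0.231 -0.909 0.346
  outer loop
   vertex 0.2 0.9 4.4
   vertex 0.0 0.0 1.9
   vertex 3.8 0.1 4.7
  endloop
 endfacet
 facet normal -0.292 -0.214 0.932
  outer loop
   vertex 3.2 2.9 5.8
   vertex 2.2 4.7 5.9
   vertex 0.2 0.9 4.4
  endloop
 endfacet
 facet normal -0.162 -0.391 0.906
  outer loop
   vertex 3.2 2.9 5.8
   vertex 0.2 0.9 4.4
   vertex 3.8 0.1 4.7
  endloop
 endfacet
 facet normal -0.397 0.081 -0.914
  outer loop
   vertex 2.8 0.2 0.7
   vertex 0.0 0.0 1.9
   vertex 3.8 4.0 0.6
  endloop
 endfacet
 facet normal 0.055 -0.998 -0.039
  outer loop
   vertex 2.8 0.2 0.7
   vertex 3.8 0.1 4.7
   vertex 0.0 0.0 1.9
  endloop
 endfacet
 facet normal 0.677 -0.139 0.723
  outer loop
   vertex 4.6 1.4 4.2
   vertex 3.2 2.9 5.8
   vertex 3.8 0.1 4.7
  endloop
 endfacet
 facet normal 0.958 -0.085 -0.274
  outer loop
   vertex 4.6 1.4 4.2
   vertex 3.8 4.0 0.6
   vertex 4.9 5.1 4.1
  endloop
 endfacet
 facet normal 0.894 -0.245 -0.376
  outer loop
   vertex 4.6 1.4 4.2
   vertex 2.8 0.2 0.7
   vertex 3.8 4.0 0.6
  endloop
 endfacet
 facet normal 0.794 -0.570 -0.213
  outer loop
   vertex 4.6 1.4 4.2
   vertex 3.8 0.1 4.7
   vertex 2.8 0.2 0.7
  endloop
 endfacet
 facet normal 0.753 -0.043 0.657
  outer loop
   vertex 3.9 4.4 5.2
   vertex 4.6 1.4 4.2
   vertex 4.9 5.1 4.1
  endloop
 endfacet
 facet normal 0.722 -0.061 0.689
  outer loop
   vertex 3.9 4.4 5.2
   vertex 3.2 2.9 5.8
   vertex 4.6 1.4 4.2
  endloop
 endfacet
 facet normal 0.397 0.567 0.722
  outer loop
   vertex 3.9 4.4 5.2
   vertex 4.9 5.1 4.1
   vertex 2.2 4.7 5.9
  endloop
 endfacet
 facet normal 0.401 0.173 0.900
  outer loop
   vertex 3.9 4.4 5.2
   vertex 2.2 4.7 5.9
   vertex 3.2 2.9 5.8
  endloop
 endfacet
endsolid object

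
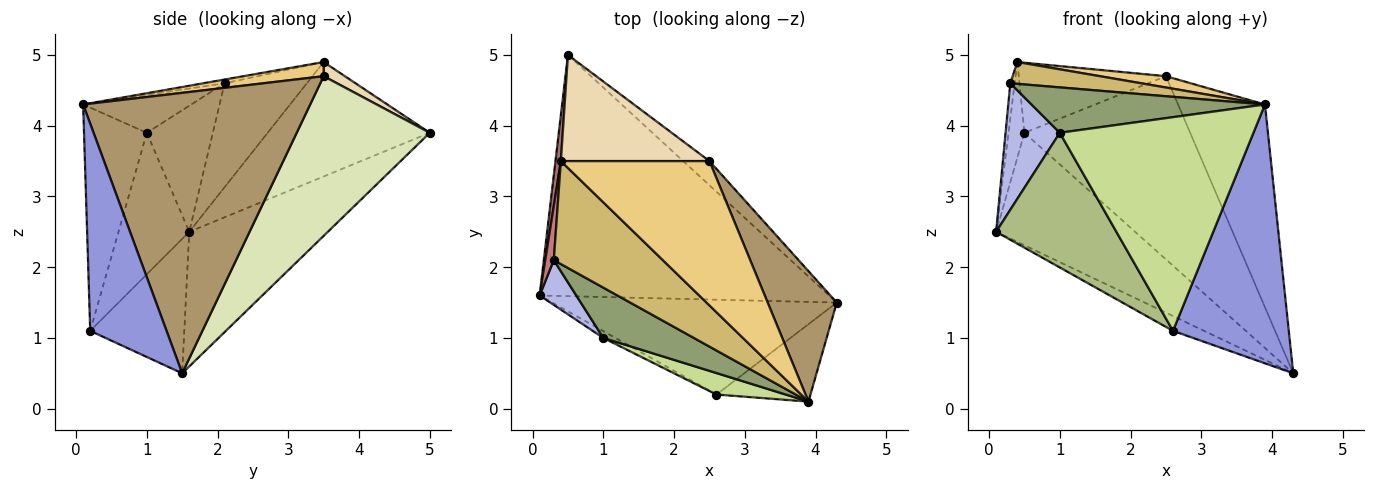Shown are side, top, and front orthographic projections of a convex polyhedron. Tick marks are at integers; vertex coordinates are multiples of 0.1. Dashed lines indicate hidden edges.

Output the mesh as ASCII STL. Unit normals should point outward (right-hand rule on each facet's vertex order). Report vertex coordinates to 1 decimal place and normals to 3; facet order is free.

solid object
 facet normal -0.388 0.390 -0.835
  outer loop
   vertex 0.5 5.0 3.9
   vertex 4.3 1.5 0.5
   vertex 0.1 1.6 2.5
  endloop
 endfacet
 facet normal -0.423 0.140 -0.895
  outer loop
   vertex 2.6 0.2 1.1
   vertex 0.1 1.6 2.5
   vertex 4.3 1.5 0.5
  endloop
 endfacet
 facet normal 0.534 -0.810 -0.242
  outer loop
   vertex 2.6 0.2 1.1
   vertex 4.3 1.5 0.5
   vertex 3.9 0.1 4.3
  endloop
 endfacet
 facet normal -0.754 -0.619 0.219
  outer loop
   vertex 1.0 1.0 3.9
   vertex 0.3 2.1 4.6
   vertex 0.1 1.6 2.5
  endloop
 endfacet
 facet normal -0.296 -0.640 0.709
  outer loop
   vertex 1.0 1.0 3.9
   vertex 3.9 0.1 4.3
   vertex 0.3 2.1 4.6
  endloop
 endfacet
 facet normal -0.507 -0.861 -0.043
  outer loop
   vertex 1.0 1.0 3.9
   vertex 0.1 1.6 2.5
   vertex 2.6 0.2 1.1
  endloop
 endfacet
 facet normal -0.307 -0.947 0.095
  outer loop
   vertex 1.0 1.0 3.9
   vertex 2.6 0.2 1.1
   vertex 3.9 0.1 4.3
  endloop
 endfacet
 facet normal 0.623 0.776 -0.102
  outer loop
   vertex 2.5 3.5 4.7
   vertex 4.3 1.5 0.5
   vertex 0.5 5.0 3.9
  endloop
 endfacet
 facet normal 0.910 0.348 0.224
  outer loop
   vertex 2.5 3.5 4.7
   vertex 3.9 0.1 4.3
   vertex 4.3 1.5 0.5
  endloop
 endfacet
 facet normal -0.034 -0.207 0.978
  outer loop
   vertex 0.4 3.5 4.9
   vertex 0.3 2.1 4.6
   vertex 3.9 0.1 4.3
  endloop
 endfacet
 facet normal 0.095 -0.078 0.992
  outer loop
   vertex 0.4 3.5 4.9
   vertex 3.9 0.1 4.3
   vertex 2.5 3.5 4.7
  endloop
 endfacet
 facet normal 0.079 0.549 0.832
  outer loop
   vertex 0.4 3.5 4.9
   vertex 2.5 3.5 4.7
   vertex 0.5 5.0 3.9
  endloop
 endfacet
 facet normal -0.994 0.098 0.047
  outer loop
   vertex 0.4 3.5 4.9
   vertex 0.5 5.0 3.9
   vertex 0.1 1.6 2.5
  endloop
 endfacet
 facet normal -0.995 0.054 0.082
  outer loop
   vertex 0.4 3.5 4.9
   vertex 0.1 1.6 2.5
   vertex 0.3 2.1 4.6
  endloop
 endfacet
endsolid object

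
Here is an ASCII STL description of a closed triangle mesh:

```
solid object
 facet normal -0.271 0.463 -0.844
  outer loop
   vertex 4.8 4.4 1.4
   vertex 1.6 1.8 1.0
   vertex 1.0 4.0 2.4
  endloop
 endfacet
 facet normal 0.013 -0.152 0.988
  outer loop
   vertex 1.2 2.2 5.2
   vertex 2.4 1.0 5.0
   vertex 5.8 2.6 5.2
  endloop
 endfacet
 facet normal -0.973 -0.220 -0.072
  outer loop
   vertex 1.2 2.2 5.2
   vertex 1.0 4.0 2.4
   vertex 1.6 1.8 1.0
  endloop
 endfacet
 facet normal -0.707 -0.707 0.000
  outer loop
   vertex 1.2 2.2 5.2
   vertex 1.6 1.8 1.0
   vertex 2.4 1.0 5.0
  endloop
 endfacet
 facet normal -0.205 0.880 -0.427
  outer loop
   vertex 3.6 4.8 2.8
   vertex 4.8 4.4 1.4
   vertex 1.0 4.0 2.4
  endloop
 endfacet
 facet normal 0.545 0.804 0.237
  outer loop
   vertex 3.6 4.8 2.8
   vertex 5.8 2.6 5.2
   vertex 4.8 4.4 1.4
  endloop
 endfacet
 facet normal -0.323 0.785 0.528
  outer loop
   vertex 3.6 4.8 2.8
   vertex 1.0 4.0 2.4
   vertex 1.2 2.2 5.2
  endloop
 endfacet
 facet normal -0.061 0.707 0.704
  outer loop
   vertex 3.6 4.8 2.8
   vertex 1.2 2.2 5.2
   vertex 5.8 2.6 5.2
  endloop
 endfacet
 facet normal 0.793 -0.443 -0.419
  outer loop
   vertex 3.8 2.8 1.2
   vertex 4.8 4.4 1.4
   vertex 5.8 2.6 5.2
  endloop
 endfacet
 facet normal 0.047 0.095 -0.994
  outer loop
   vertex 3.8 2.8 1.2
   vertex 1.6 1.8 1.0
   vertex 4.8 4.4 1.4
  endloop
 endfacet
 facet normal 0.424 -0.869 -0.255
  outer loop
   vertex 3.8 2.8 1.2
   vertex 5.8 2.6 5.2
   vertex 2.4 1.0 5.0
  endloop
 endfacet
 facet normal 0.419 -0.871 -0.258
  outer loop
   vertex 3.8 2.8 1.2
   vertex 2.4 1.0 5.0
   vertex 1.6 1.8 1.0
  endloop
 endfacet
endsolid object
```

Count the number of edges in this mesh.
18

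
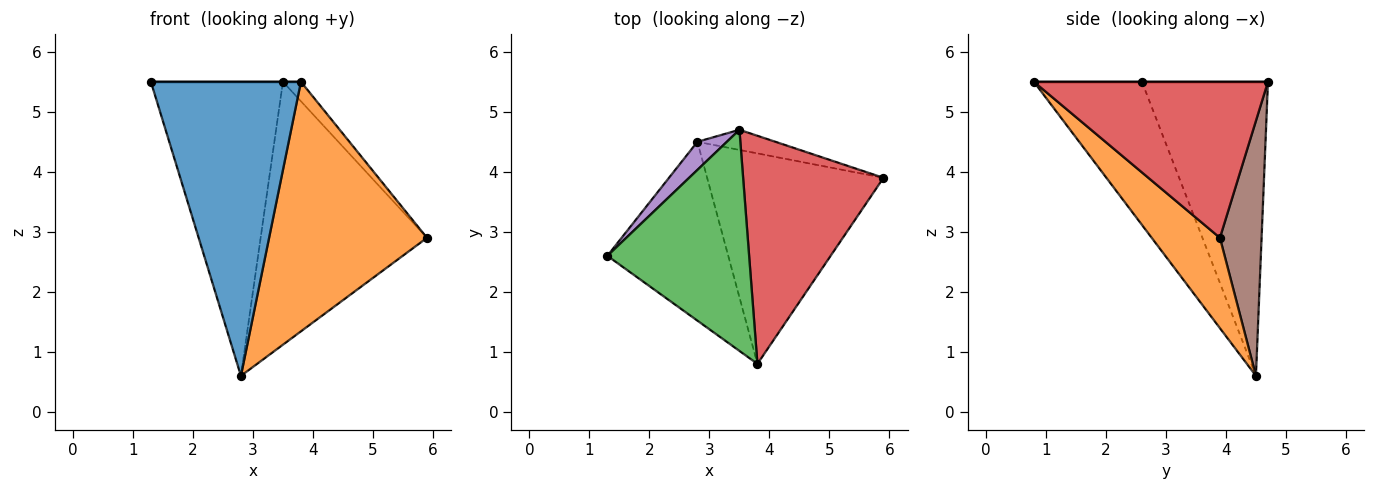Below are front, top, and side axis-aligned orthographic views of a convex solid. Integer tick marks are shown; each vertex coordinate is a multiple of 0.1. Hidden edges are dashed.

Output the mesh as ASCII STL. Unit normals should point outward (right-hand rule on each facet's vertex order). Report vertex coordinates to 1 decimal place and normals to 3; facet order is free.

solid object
 facet normal -0.524 -0.728 -0.443
  outer loop
   vertex 2.8 4.5 0.6
   vertex 3.8 0.8 5.5
   vertex 1.3 2.6 5.5
  endloop
 endfacet
 facet normal 0.314 -0.726 -0.612
  outer loop
   vertex 2.8 4.5 0.6
   vertex 5.9 3.9 2.9
   vertex 3.8 0.8 5.5
  endloop
 endfacet
 facet normal 0.000 0.000 1.000
  outer loop
   vertex 3.5 4.7 5.5
   vertex 1.3 2.6 5.5
   vertex 3.8 0.8 5.5
  endloop
 endfacet
 facet normal 0.742 0.057 0.668
  outer loop
   vertex 3.5 4.7 5.5
   vertex 3.8 0.8 5.5
   vertex 5.9 3.9 2.9
  endloop
 endfacet
 facet normal -0.689 0.722 0.069
  outer loop
   vertex 3.5 4.7 5.5
   vertex 2.8 4.5 0.6
   vertex 1.3 2.6 5.5
  endloop
 endfacet
 facet normal 0.242 0.967 -0.074
  outer loop
   vertex 3.5 4.7 5.5
   vertex 5.9 3.9 2.9
   vertex 2.8 4.5 0.6
  endloop
 endfacet
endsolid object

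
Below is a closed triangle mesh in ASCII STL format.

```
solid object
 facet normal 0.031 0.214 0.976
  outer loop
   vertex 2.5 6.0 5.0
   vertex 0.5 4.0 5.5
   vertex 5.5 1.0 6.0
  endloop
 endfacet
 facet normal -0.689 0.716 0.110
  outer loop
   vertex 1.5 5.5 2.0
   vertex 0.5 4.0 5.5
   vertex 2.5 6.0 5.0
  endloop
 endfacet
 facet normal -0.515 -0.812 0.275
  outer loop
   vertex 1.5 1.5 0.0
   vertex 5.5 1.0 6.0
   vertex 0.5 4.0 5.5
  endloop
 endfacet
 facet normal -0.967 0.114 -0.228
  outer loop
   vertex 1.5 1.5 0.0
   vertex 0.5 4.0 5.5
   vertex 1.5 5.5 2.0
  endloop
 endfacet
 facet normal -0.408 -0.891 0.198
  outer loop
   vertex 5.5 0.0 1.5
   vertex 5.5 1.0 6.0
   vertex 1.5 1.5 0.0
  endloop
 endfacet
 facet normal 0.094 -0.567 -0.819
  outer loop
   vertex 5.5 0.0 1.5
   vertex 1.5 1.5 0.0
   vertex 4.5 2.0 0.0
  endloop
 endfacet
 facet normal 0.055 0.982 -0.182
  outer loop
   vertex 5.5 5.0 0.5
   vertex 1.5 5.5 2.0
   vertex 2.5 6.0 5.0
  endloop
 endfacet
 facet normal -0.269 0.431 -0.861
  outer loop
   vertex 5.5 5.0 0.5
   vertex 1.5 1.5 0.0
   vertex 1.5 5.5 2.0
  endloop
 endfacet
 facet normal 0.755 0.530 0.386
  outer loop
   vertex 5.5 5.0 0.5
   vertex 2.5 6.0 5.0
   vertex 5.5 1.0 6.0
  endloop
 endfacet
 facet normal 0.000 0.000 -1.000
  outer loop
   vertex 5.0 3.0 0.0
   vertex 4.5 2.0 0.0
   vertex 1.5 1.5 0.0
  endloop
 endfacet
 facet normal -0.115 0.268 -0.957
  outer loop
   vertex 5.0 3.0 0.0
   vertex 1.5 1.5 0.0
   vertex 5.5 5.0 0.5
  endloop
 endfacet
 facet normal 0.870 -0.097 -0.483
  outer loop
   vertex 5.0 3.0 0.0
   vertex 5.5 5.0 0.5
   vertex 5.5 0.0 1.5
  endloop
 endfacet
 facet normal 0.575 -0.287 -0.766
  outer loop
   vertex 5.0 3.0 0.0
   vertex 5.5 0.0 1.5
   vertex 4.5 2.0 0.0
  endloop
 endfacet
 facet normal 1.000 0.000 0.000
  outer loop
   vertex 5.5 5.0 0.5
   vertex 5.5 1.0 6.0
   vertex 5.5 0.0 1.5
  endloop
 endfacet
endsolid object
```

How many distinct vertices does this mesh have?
9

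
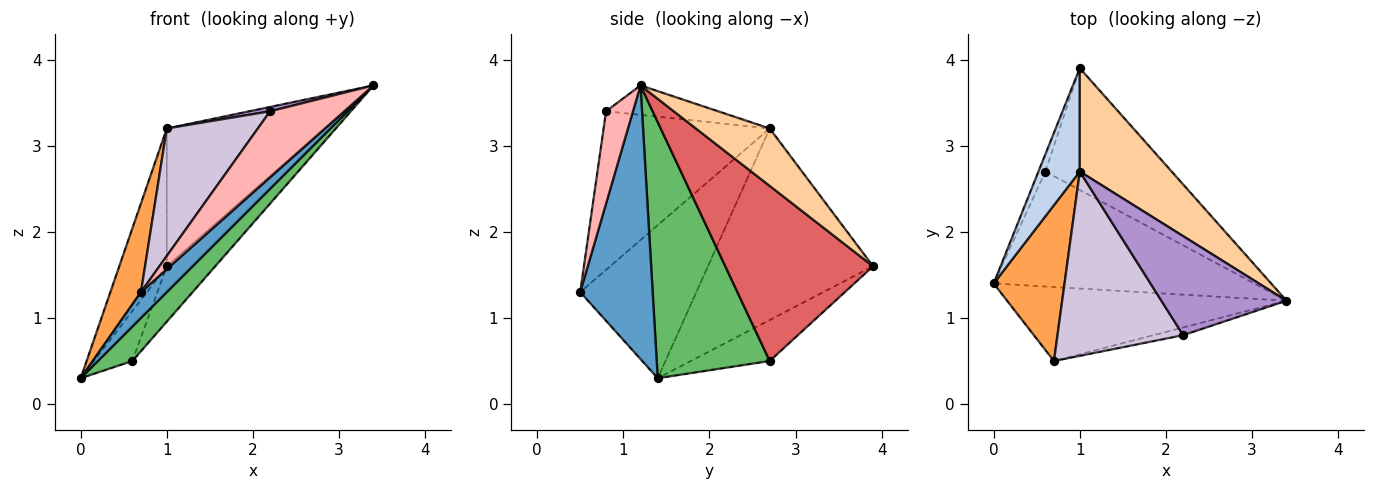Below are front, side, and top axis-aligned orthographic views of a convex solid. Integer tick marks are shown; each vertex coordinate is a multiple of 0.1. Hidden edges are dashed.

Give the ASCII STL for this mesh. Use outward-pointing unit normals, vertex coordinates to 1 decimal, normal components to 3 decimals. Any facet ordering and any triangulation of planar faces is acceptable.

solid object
 facet normal 0.679 -0.242 -0.693
  outer loop
   vertex 0.7 0.5 1.3
   vertex 0.0 1.4 0.3
   vertex 3.4 1.2 3.7
  endloop
 endfacet
 facet normal -0.941 0.271 0.203
  outer loop
   vertex 1.0 2.7 3.2
   vertex 1.0 3.9 1.6
   vertex 0.0 1.4 0.3
  endloop
 endfacet
 facet normal -0.883 -0.233 0.409
  outer loop
   vertex 1.0 2.7 3.2
   vertex 0.0 1.4 0.3
   vertex 0.7 0.5 1.3
  endloop
 endfacet
 facet normal 0.351 0.749 0.562
  outer loop
   vertex 1.0 2.7 3.2
   vertex 3.4 1.2 3.7
   vertex 1.0 3.9 1.6
  endloop
 endfacet
 facet normal 0.685 -0.209 -0.698
  outer loop
   vertex 0.6 2.7 0.5
   vertex 3.4 1.2 3.7
   vertex 0.0 1.4 0.3
  endloop
 endfacet
 facet normal -0.889 0.433 -0.149
  outer loop
   vertex 0.6 2.7 0.5
   vertex 0.0 1.4 0.3
   vertex 1.0 3.9 1.6
  endloop
 endfacet
 facet normal 0.784 0.257 -0.565
  outer loop
   vertex 0.6 2.7 0.5
   vertex 1.0 3.9 1.6
   vertex 3.4 1.2 3.7
  endloop
 endfacet
 facet normal 0.339 -0.935 -0.108
  outer loop
   vertex 2.2 0.8 3.4
   vertex 0.7 0.5 1.3
   vertex 3.4 1.2 3.7
  endloop
 endfacet
 facet normal -0.229 -0.042 0.973
  outer loop
   vertex 2.2 0.8 3.4
   vertex 3.4 1.2 3.7
   vertex 1.0 2.7 3.2
  endloop
 endfacet
 facet normal -0.720 -0.395 0.571
  outer loop
   vertex 2.2 0.8 3.4
   vertex 1.0 2.7 3.2
   vertex 0.7 0.5 1.3
  endloop
 endfacet
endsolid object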